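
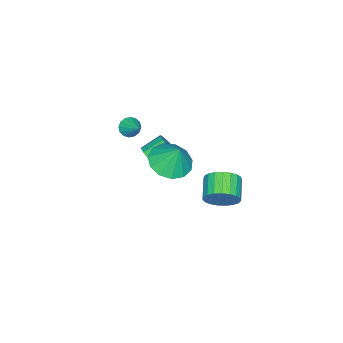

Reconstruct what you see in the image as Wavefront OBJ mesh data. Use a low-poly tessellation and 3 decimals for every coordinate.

v 0.267 2.687 3.371
v 1.014 3.201 3.028
v 0.413 3.233 4.509
v 0.566 3.503 2.941
v 0.024 3.545 2.99
v -0.442 3.315 3.161
v -0.682 2.885 3.398
v -0.622 2.393 3.627
v -0.279 1.994 3.775
v 0.237 1.814 3.794
v 0.763 1.912 3.68
v 1.13 2.256 3.467
v 1.224 2.737 3.224
v -0.824 1.257 1.726
v -0.167 1.588 2.295
v -0.879 2.094 2.822
v -1.536 1.763 2.254
v -0.179 1.859 2.019
v -0.89 2.365 2.547
v -0.302 2.026 1.693
v -1.014 2.532 2.22
v -0.516 2.06 1.372
v -1.227 2.566 1.899
v -0.782 1.955 1.113
v -1.494 2.461 1.64
v -1.057 1.729 0.96
v -1.768 2.235 1.487
v -1.291 1.422 0.939
v -2.002 1.928 1.466
v -1.444 1.086 1.054
v -2.155 1.592 1.581
v -1.49 0.78 1.286
v -2.202 1.286 1.813
v -1.421 0.556 1.594
v -2.133 1.062 2.121
v -1.249 0.454 1.925
v -1.96 0.96 2.452
v -1.003 0.49 2.221
v -1.715 0.996 2.748
v -0.727 0.659 2.432
v -1.438 1.165 2.959
v -0.467 0.931 2.521
v -1.179 1.438 3.048
v -0.269 1.26 2.473
v -0.981 1.766 3
v -0.982 -0.051 3.368
v -0.529 -0.271 3.29
v -0.498 0.731 3.972
v -0.557 -0.1 3.091
v -0.698 0.084 2.966
v -0.916 0.232 2.949
v -1.152 0.304 3.044
v -1.342 0.282 3.226
v -1.435 0.17 3.446
v -1.407 -0.001 3.645
v -1.266 -0.186 3.77
v -1.048 -0.334 3.787
v -0.812 -0.406 3.692
v -0.622 -0.383 3.51
v -3.19 3.195 -1.852
v -2.757 3.048 -1.147
v -3.718 2.539 -0.663
v -4.15 2.685 -1.368
v -2.893 3.364 -1.085
v -3.854 2.855 -0.601
v -3.08 3.65 -1.155
v -4.041 3.141 -0.671
v -3.286 3.858 -1.346
v -4.247 3.349 -0.862
v -3.476 3.951 -1.624
v -4.436 3.442 -1.14
v -3.616 3.913 -1.942
v -4.576 3.404 -1.458
v -3.682 3.751 -2.244
v -4.643 3.242 -1.76
v -3.663 3.493 -2.478
v -4.624 2.983 -1.995
v -3.563 3.183 -2.605
v -4.523 2.674 -2.121
v -3.397 2.875 -2.6
v -4.358 2.366 -2.117
v -3.196 2.623 -2.467
v -4.157 2.113 -1.983
v -2.994 2.469 -2.227
v -3.955 1.96 -1.743
v -2.826 2.441 -1.922
v -3.786 1.932 -1.439
v -2.72 2.543 -1.605
v -3.681 2.034 -1.122
v -2.696 2.758 -1.331
v -3.657 2.249 -0.847
f 2 1 4
f 2 4 3
f 4 1 5
f 4 5 3
f 5 1 6
f 5 6 3
f 6 1 7
f 6 7 3
f 7 1 8
f 7 8 3
f 8 1 9
f 8 9 3
f 9 1 10
f 9 10 3
f 10 1 11
f 10 11 3
f 11 1 12
f 11 12 3
f 12 1 13
f 12 13 3
f 13 1 2
f 13 2 3
f 15 14 18
f 15 18 16
f 16 18 19
f 16 19 17
f 18 14 20
f 18 20 19
f 19 20 21
f 19 21 17
f 20 14 22
f 20 22 21
f 21 22 23
f 21 23 17
f 22 14 24
f 22 24 23
f 23 24 25
f 23 25 17
f 24 14 26
f 24 26 25
f 25 26 27
f 25 27 17
f 26 14 28
f 26 28 27
f 27 28 29
f 27 29 17
f 28 14 30
f 28 30 29
f 29 30 31
f 29 31 17
f 30 14 32
f 30 32 31
f 31 32 33
f 31 33 17
f 32 14 34
f 32 34 33
f 33 34 35
f 33 35 17
f 34 14 36
f 34 36 35
f 35 36 37
f 35 37 17
f 36 14 38
f 36 38 37
f 37 38 39
f 37 39 17
f 38 14 40
f 38 40 39
f 39 40 41
f 39 41 17
f 40 14 42
f 40 42 41
f 41 42 43
f 41 43 17
f 42 14 44
f 42 44 43
f 43 44 45
f 43 45 17
f 44 14 15
f 44 15 45
f 45 15 16
f 45 16 17
f 47 46 49
f 47 49 48
f 49 46 50
f 49 50 48
f 50 46 51
f 50 51 48
f 51 46 52
f 51 52 48
f 52 46 53
f 52 53 48
f 53 46 54
f 53 54 48
f 54 46 55
f 54 55 48
f 55 46 56
f 55 56 48
f 56 46 57
f 56 57 48
f 57 46 58
f 57 58 48
f 58 46 59
f 58 59 48
f 59 46 47
f 59 47 48
f 61 60 64
f 61 64 62
f 62 64 65
f 62 65 63
f 64 60 66
f 64 66 65
f 65 66 67
f 65 67 63
f 66 60 68
f 66 68 67
f 67 68 69
f 67 69 63
f 68 60 70
f 68 70 69
f 69 70 71
f 69 71 63
f 70 60 72
f 70 72 71
f 71 72 73
f 71 73 63
f 72 60 74
f 72 74 73
f 73 74 75
f 73 75 63
f 74 60 76
f 74 76 75
f 75 76 77
f 75 77 63
f 76 60 78
f 76 78 77
f 77 78 79
f 77 79 63
f 78 60 80
f 78 80 79
f 79 80 81
f 79 81 63
f 80 60 82
f 80 82 81
f 81 82 83
f 81 83 63
f 82 60 84
f 82 84 83
f 83 84 85
f 83 85 63
f 84 60 86
f 84 86 85
f 85 86 87
f 85 87 63
f 86 60 88
f 86 88 87
f 87 88 89
f 87 89 63
f 88 60 90
f 88 90 89
f 89 90 91
f 89 91 63
f 90 60 61
f 90 61 91
f 91 61 62
f 91 62 63



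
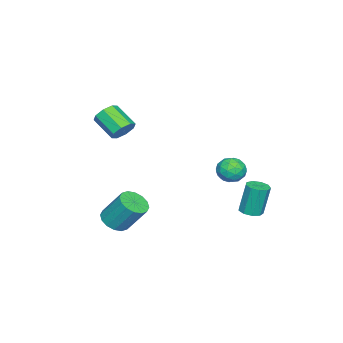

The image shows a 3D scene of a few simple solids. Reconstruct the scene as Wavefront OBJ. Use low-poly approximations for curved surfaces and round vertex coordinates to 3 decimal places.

v 1.605 -2.338 3.297
v 2.194 -2.204 3.837
v 1.663 -3.529 4.743
v 1.075 -3.662 4.203
v 1.672 -1.9 3.976
v 1.141 -3.225 4.881
v 1.111 -1.853 3.716
v 0.58 -3.177 4.622
v 0.839 -2.089 3.212
v 0.308 -3.413 4.117
v 1.017 -2.471 2.757
v 0.486 -3.796 3.663
v 1.539 -2.775 2.619
v 1.008 -4.1 3.524
v 2.1 -2.823 2.878
v 1.569 -4.147 3.784
v 2.372 -2.587 3.383
v 1.841 -3.911 4.288
v -2.669 3.224 -0.806
v -2.022 2.781 -0.295
v -3.118 1.899 -1.385
v -2.471 1.456 -0.874
v -3.207 1.853 -0.454
v -2.929 2.672 -0.096
v -2.211 2.008 -1.584
v -1.933 2.827 -1.226
v -1.738 2.03 -0.776
v -2.354 1.934 -0.078
v -2.786 2.746 -1.602
v -3.402 2.65 -0.904
v -2.306 3.119 -0.5
v -2.834 1.561 -1.18
v -3.267 1.794 -0.934
v -2.886 1.534 -0.634
v -2.839 3.054 -0.383
v -2.459 2.794 -0.083
v -3.156 2.249 -0.176
v -2.681 1.886 -1.597
v -2.301 1.626 -1.297
v -2.254 3.146 -1.046
v -1.873 2.886 -0.746
v -1.984 2.431 -1.504
v -1.759 2.417 -0.482
v -2.023 1.638 -0.823
v -1.87 1.963 -1.239
v -1.707 2.444 -1.029
v -2.121 2.36 -0.072
v -2.385 1.582 -0.412
v -2.818 1.815 -0.166
v -2.655 2.296 0.045
v -1.954 1.919 -0.354
v -2.755 3.098 -1.268
v -3.019 2.32 -1.608
v -2.485 2.384 -1.725
v -2.322 2.865 -1.514
v -3.117 3.042 -0.857
v -3.381 2.263 -1.198
v -3.433 2.236 -0.651
v -3.27 2.717 -0.441
v -3.186 2.761 -1.326
v 3.298 -2.147 -2.779
v 4.128 -1.81 -3.031
v 4.151 -0.616 -1.353
v 3.322 -0.953 -1.101
v 3.806 -1.516 -3.236
v 3.83 -0.322 -1.557
v 3.349 -1.391 -3.318
v 3.372 -0.197 -1.64
v 2.878 -1.469 -3.256
v 2.901 -0.274 -1.578
v 2.519 -1.728 -3.066
v 2.543 -0.534 -1.388
v 2.37 -2.1 -2.8
v 2.393 -0.905 -1.122
v 2.469 -2.484 -2.527
v 2.492 -1.29 -0.849
v 2.79 -2.778 -2.323
v 2.814 -1.584 -0.644
v 3.248 -2.903 -2.24
v 3.271 -1.709 -0.562
v 3.719 -2.826 -2.302
v 3.742 -1.631 -0.624
v 4.077 -2.566 -2.492
v 4.101 -1.372 -0.814
v 4.227 -2.195 -2.758
v 4.25 -1 -1.08
v -3.045 3.37 -4.208
v -2.343 3.207 -4.087
v -2.614 3.527 -2.09
v -3.315 3.69 -2.212
v -2.392 3.696 -4.172
v -2.663 4.016 -2.176
v -2.747 4.033 -4.274
v -3.017 4.353 -2.278
v -3.24 4.06 -4.345
v -3.511 4.38 -2.349
v -3.642 3.764 -4.352
v -3.913 4.084 -2.356
v -3.765 3.283 -4.292
v -4.035 3.603 -2.296
v -3.55 2.844 -4.192
v -3.821 3.164 -2.196
v -3.099 2.65 -4.1
v -3.37 2.97 -2.104
v -2.623 2.793 -4.058
v -2.893 3.114 -2.062
f 2 1 5
f 2 5 3
f 3 5 6
f 3 6 4
f 5 1 7
f 5 7 6
f 6 7 8
f 6 8 4
f 7 1 9
f 7 9 8
f 8 9 10
f 8 10 4
f 9 1 11
f 9 11 10
f 10 11 12
f 10 12 4
f 11 1 13
f 11 13 12
f 12 13 14
f 12 14 4
f 13 1 15
f 13 15 14
f 14 15 16
f 14 16 4
f 15 1 17
f 15 17 16
f 16 17 18
f 16 18 4
f 17 1 2
f 17 2 18
f 18 2 3
f 18 3 4
f 19 56 35
f 56 30 59
f 35 59 24
f 56 59 35
f 19 35 31
f 35 24 36
f 31 36 20
f 35 36 31
f 19 31 40
f 31 20 41
f 40 41 26
f 31 41 40
f 19 40 52
f 40 26 55
f 52 55 29
f 40 55 52
f 19 52 56
f 52 29 60
f 56 60 30
f 52 60 56
f 20 36 47
f 36 24 50
f 47 50 28
f 36 50 47
f 24 59 37
f 59 30 58
f 37 58 23
f 59 58 37
f 30 60 57
f 60 29 53
f 57 53 21
f 60 53 57
f 29 55 54
f 55 26 42
f 54 42 25
f 55 42 54
f 26 41 46
f 41 20 43
f 46 43 27
f 41 43 46
f 22 48 34
f 48 28 49
f 34 49 23
f 48 49 34
f 22 34 32
f 34 23 33
f 32 33 21
f 34 33 32
f 22 32 39
f 32 21 38
f 39 38 25
f 32 38 39
f 22 39 44
f 39 25 45
f 44 45 27
f 39 45 44
f 22 44 48
f 44 27 51
f 48 51 28
f 44 51 48
f 23 49 37
f 49 28 50
f 37 50 24
f 49 50 37
f 21 33 57
f 33 23 58
f 57 58 30
f 33 58 57
f 25 38 54
f 38 21 53
f 54 53 29
f 38 53 54
f 27 45 46
f 45 25 42
f 46 42 26
f 45 42 46
f 28 51 47
f 51 27 43
f 47 43 20
f 51 43 47
f 62 61 65
f 62 65 63
f 63 65 66
f 63 66 64
f 65 61 67
f 65 67 66
f 66 67 68
f 66 68 64
f 67 61 69
f 67 69 68
f 68 69 70
f 68 70 64
f 69 61 71
f 69 71 70
f 70 71 72
f 70 72 64
f 71 61 73
f 71 73 72
f 72 73 74
f 72 74 64
f 73 61 75
f 73 75 74
f 74 75 76
f 74 76 64
f 75 61 77
f 75 77 76
f 76 77 78
f 76 78 64
f 77 61 79
f 77 79 78
f 78 79 80
f 78 80 64
f 79 61 81
f 79 81 80
f 80 81 82
f 80 82 64
f 81 61 83
f 81 83 82
f 82 83 84
f 82 84 64
f 83 61 85
f 83 85 84
f 84 85 86
f 84 86 64
f 85 61 62
f 85 62 86
f 86 62 63
f 86 63 64
f 88 87 91
f 88 91 89
f 89 91 92
f 89 92 90
f 91 87 93
f 91 93 92
f 92 93 94
f 92 94 90
f 93 87 95
f 93 95 94
f 94 95 96
f 94 96 90
f 95 87 97
f 95 97 96
f 96 97 98
f 96 98 90
f 97 87 99
f 97 99 98
f 98 99 100
f 98 100 90
f 99 87 101
f 99 101 100
f 100 101 102
f 100 102 90
f 101 87 103
f 101 103 102
f 102 103 104
f 102 104 90
f 103 87 105
f 103 105 104
f 104 105 106
f 104 106 90
f 105 87 88
f 105 88 106
f 106 88 89
f 106 89 90



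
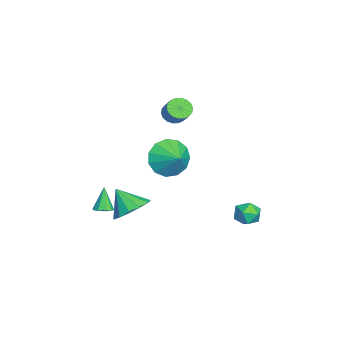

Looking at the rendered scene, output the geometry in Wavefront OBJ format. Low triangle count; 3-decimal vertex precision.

v 0.32 0.058 2.056
v 1.023 -0.581 1.501
v 1.18 0.582 2.544
v 0.922 -0.083 1.146
v 0.63 0.459 1.079
v 0.239 0.874 1.323
v -0.126 1.03 1.799
v -0.35 0.877 2.356
v -0.361 0.464 2.818
v -0.156 -0.078 3.038
v 0.2 -0.577 2.946
v 0.594 -0.874 2.571
v 0.901 -0.876 2.033
v 1.119 -2.996 -1.028
v 1.539 -3.203 -0.827
v 0.561 -2.964 0.168
v 1.565 -2.855 -0.824
v 1.381 -2.573 -0.917
v 1.075 -2.489 -1.062
v 0.79 -2.642 -1.191
v 0.658 -2.961 -1.244
v 0.742 -3.296 -1.196
v 1.002 -3.491 -1.069
v 1.317 -3.454 -0.923
v 2.294 3.877 -0.476
v 2.951 4.185 -0.481
v 2.649 3.135 0.361
v 3.306 3.443 0.356
v 2.734 3.811 0.61
v 2.515 4.27 0.093
v 3.085 3.05 -0.213
v 2.866 3.509 -0.73
v 3.44 3.675 -0.318
v 3.223 4.144 0.19
v 2.377 3.176 -0.31
v 2.16 3.645 0.198
v 3.486 -1.552 0.611
v 4.142 -1.137 1.241
v 2.954 -2.288 1.649
v 3.688 -0.804 1.243
v 3.169 -0.709 1.045
v 2.751 -0.881 0.709
v 2.566 -1.267 0.341
v 2.674 -1.742 0.059
v 3.039 -2.158 -0.048
v 3.547 -2.381 0.054
v 4.035 -2.341 0.333
v 4.349 -2.05 0.7
v 4.389 -1.601 1.038
v -2.679 0.235 3.291
v -2.324 -0.282 3.162
v -1.626 0.008 3.92
v -1.981 0.525 4.049
v -2.215 -0.085 2.987
v -1.518 0.205 3.745
v -2.198 0.175 2.872
v -1.501 0.465 3.63
v -2.277 0.447 2.84
v -1.579 0.737 3.598
v -2.435 0.677 2.898
v -1.737 0.967 3.656
v -2.641 0.82 3.033
v -1.944 1.109 3.791
v -2.855 0.846 3.219
v -2.157 1.136 3.978
v -3.034 0.752 3.42
v -2.336 1.042 4.178
v -3.142 0.555 3.595
v -2.445 0.845 4.353
v -3.159 0.295 3.71
v -2.462 0.585 4.468
v -3.081 0.023 3.742
v -2.383 0.313 4.5
v -2.923 -0.207 3.684
v -2.225 0.083 4.442
v -2.716 -0.349 3.549
v -2.019 -0.06 4.307
v -2.503 -0.376 3.362
v -1.805 -0.086 4.121
f 2 1 4
f 2 4 3
f 4 1 5
f 4 5 3
f 5 1 6
f 5 6 3
f 6 1 7
f 6 7 3
f 7 1 8
f 7 8 3
f 8 1 9
f 8 9 3
f 9 1 10
f 9 10 3
f 10 1 11
f 10 11 3
f 11 1 12
f 11 12 3
f 12 1 13
f 12 13 3
f 13 1 2
f 13 2 3
f 15 14 17
f 15 17 16
f 17 14 18
f 17 18 16
f 18 14 19
f 18 19 16
f 19 14 20
f 19 20 16
f 20 14 21
f 20 21 16
f 21 14 22
f 21 22 16
f 22 14 23
f 22 23 16
f 23 14 24
f 23 24 16
f 24 14 15
f 24 15 16
f 25 36 30
f 25 30 26
f 25 26 32
f 25 32 35
f 25 35 36
f 26 30 34
f 30 36 29
f 36 35 27
f 35 32 31
f 32 26 33
f 28 34 29
f 28 29 27
f 28 27 31
f 28 31 33
f 28 33 34
f 29 34 30
f 27 29 36
f 31 27 35
f 33 31 32
f 34 33 26
f 38 37 40
f 38 40 39
f 40 37 41
f 40 41 39
f 41 37 42
f 41 42 39
f 42 37 43
f 42 43 39
f 43 37 44
f 43 44 39
f 44 37 45
f 44 45 39
f 45 37 46
f 45 46 39
f 46 37 47
f 46 47 39
f 47 37 48
f 47 48 39
f 48 37 49
f 48 49 39
f 49 37 38
f 49 38 39
f 51 50 54
f 51 54 52
f 52 54 55
f 52 55 53
f 54 50 56
f 54 56 55
f 55 56 57
f 55 57 53
f 56 50 58
f 56 58 57
f 57 58 59
f 57 59 53
f 58 50 60
f 58 60 59
f 59 60 61
f 59 61 53
f 60 50 62
f 60 62 61
f 61 62 63
f 61 63 53
f 62 50 64
f 62 64 63
f 63 64 65
f 63 65 53
f 64 50 66
f 64 66 65
f 65 66 67
f 65 67 53
f 66 50 68
f 66 68 67
f 67 68 69
f 67 69 53
f 68 50 70
f 68 70 69
f 69 70 71
f 69 71 53
f 70 50 72
f 70 72 71
f 71 72 73
f 71 73 53
f 72 50 74
f 72 74 73
f 73 74 75
f 73 75 53
f 74 50 76
f 74 76 75
f 75 76 77
f 75 77 53
f 76 50 78
f 76 78 77
f 77 78 79
f 77 79 53
f 78 50 51
f 78 51 79
f 79 51 52
f 79 52 53



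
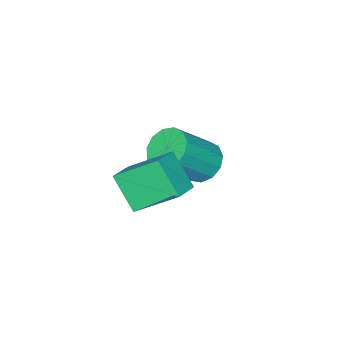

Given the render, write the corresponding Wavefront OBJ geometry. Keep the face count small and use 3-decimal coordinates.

v 1.171 -1.456 -1.398
v 1.042 -2.421 -0.351
v 0.477 -0.241 -0.365
v 0.347 -1.205 0.683
v 2.093 -1.215 -1.063
v 1.963 -2.179 -0.015
v 1.398 0.001 -0.029
v 1.269 -0.964 1.018
v -2.509 -2.496 -2.603
v -2.07 -2.923 -3.149
v -0.792 -3.33 -1.802
v -1.231 -2.904 -1.257
v -1.913 -2.489 -3.166
v -0.635 -2.896 -1.82
v -1.945 -2.057 -3.005
v -0.668 -2.464 -1.659
v -2.156 -1.765 -2.716
v -0.879 -2.172 -1.37
v -2.479 -1.705 -2.391
v -1.202 -2.112 -1.045
v -2.812 -1.896 -2.134
v -1.535 -2.304 -0.788
v -3.048 -2.278 -2.025
v -1.771 -2.685 -0.679
v -3.113 -2.729 -2.1
v -1.836 -3.137 -0.754
v -2.986 -3.106 -2.335
v -1.709 -3.514 -0.989
v -2.708 -3.29 -2.655
v -1.43 -3.698 -1.308
v -2.366 -3.222 -2.958
v -1.089 -3.629 -1.612
f 2 4 1
f 5 2 1
f 1 4 3
f 3 5 1
f 2 8 4
f 6 2 5
f 6 8 2
f 4 8 3
f 7 5 3
f 3 8 7
f 7 6 5
f 8 6 7
f 10 9 13
f 10 13 11
f 11 13 14
f 11 14 12
f 13 9 15
f 13 15 14
f 14 15 16
f 14 16 12
f 15 9 17
f 15 17 16
f 16 17 18
f 16 18 12
f 17 9 19
f 17 19 18
f 18 19 20
f 18 20 12
f 19 9 21
f 19 21 20
f 20 21 22
f 20 22 12
f 21 9 23
f 21 23 22
f 22 23 24
f 22 24 12
f 23 9 25
f 23 25 24
f 24 25 26
f 24 26 12
f 25 9 27
f 25 27 26
f 26 27 28
f 26 28 12
f 27 9 29
f 27 29 28
f 28 29 30
f 28 30 12
f 29 9 31
f 29 31 30
f 30 31 32
f 30 32 12
f 31 9 10
f 31 10 32
f 32 10 11
f 32 11 12



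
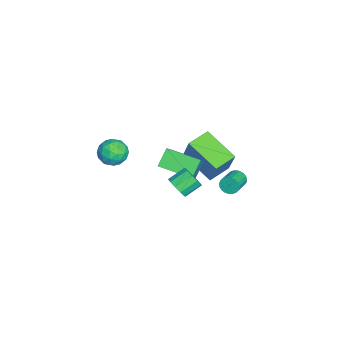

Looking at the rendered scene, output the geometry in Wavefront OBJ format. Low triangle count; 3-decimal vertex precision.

v -1.806 -0.91 -2.153
v -2.563 -0.569 -1.342
v -1.424 0.878 -2.547
v -2.181 1.218 -1.737
v -0.559 -0.918 -0.983
v -1.316 -0.578 -0.173
v -0.177 0.869 -1.378
v -0.934 1.21 -0.567
v 0.98 3.243 -0.077
v 1.181 3.451 -0.509
v 2.22 3.185 -0.155
v 2.02 2.977 0.277
v 1.178 3.621 -0.375
v 2.218 3.354 -0.02
v 1.142 3.725 -0.189
v 2.181 3.458 0.165
v 1.077 3.745 0.017
v 2.117 3.479 0.371
v 0.996 3.679 0.206
v 2.035 3.413 0.56
v 0.912 3.538 0.346
v 1.951 3.271 0.7
v 0.839 3.345 0.413
v 1.879 3.079 0.767
v 0.792 3.135 0.395
v 1.831 2.869 0.75
v 0.776 2.944 0.296
v 1.816 2.677 0.65
v 0.796 2.804 0.132
v 1.836 2.538 0.486
v 0.848 2.74 -0.068
v 1.888 2.474 0.286
v 0.923 2.764 -0.27
v 1.962 2.497 0.085
v 1.007 2.87 -0.438
v 2.047 2.603 -0.084
v 1.087 3.04 -0.544
v 2.127 2.774 -0.19
v 1.149 3.246 -0.569
v 2.188 2.98 -0.215
v -0.629 -2.742 0.57
v 0.077 -2.267 0.542
v 0.123 -3.873 0.338
v 0.829 -3.398 0.31
v 0.416 -3.503 1.047
v -0.049 -2.804 1.19
v 0.249 -3.336 -0.31
v -0.216 -2.637 -0.167
v 0.62 -2.633 -0.002
v 0.723 -2.737 0.837
v -0.523 -3.403 0.043
v -0.42 -3.507 0.882
v -0.342 -2.405 0.576
v 0.542 -3.735 0.304
v 0.3 -3.797 0.737
v 0.714 -3.517 0.721
v -0.416 -2.721 0.957
v -0.002 -2.442 0.941
v 0.198 -3.168 1.238
v 0.202 -3.698 -0.061
v 0.616 -3.419 -0.077
v -0.514 -2.623 0.159
v -0.1 -2.343 0.143
v 0.002 -2.972 -0.358
v 0.392 -2.341 0.24
v 0.834 -3.006 0.104
v 0.493 -2.97 -0.261
v 0.22 -2.559 -0.177
v 0.452 -2.402 0.733
v 0.895 -3.067 0.597
v 0.652 -3.129 1.03
v 0.378 -2.718 1.114
v 0.771 -2.618 0.413
v -0.695 -3.073 0.283
v -0.252 -3.738 0.147
v -0.178 -3.422 -0.234
v -0.452 -3.011 -0.15
v -0.634 -3.134 0.776
v -0.192 -3.799 0.64
v -0.02 -3.581 1.057
v -0.293 -3.17 1.141
v -0.571 -3.522 0.467
v 2.561 0.481 0.273
v 3.132 0.744 0.474
v 2.61 1.482 0.988
v 2.039 1.219 0.787
v 3.03 0.919 0.119
v 2.509 1.657 0.634
v 2.749 0.926 -0.176
v 2.228 1.665 0.338
v 2.396 0.764 -0.3
v 1.875 1.502 0.214
v 2.106 0.493 -0.205
v 1.585 1.231 0.309
v 1.99 0.218 0.072
v 1.468 0.956 0.586
v 2.091 0.043 0.426
v 1.57 0.781 0.941
v 2.372 0.035 0.722
v 1.851 0.774 1.236
v 2.725 0.198 0.846
v 2.204 0.936 1.36
v 3.015 0.469 0.751
v 2.494 1.207 1.265
v -4.353 -0.151 -3.334
v -3.608 0.248 -1.654
v -5.349 0.713 -3.097
v -4.605 1.112 -1.418
v -3.195 1.428 -4.222
v -2.451 1.827 -2.543
v -4.192 2.292 -3.986
v -3.447 2.691 -2.306
f 2 4 1
f 5 2 1
f 1 4 3
f 3 5 1
f 2 8 4
f 6 2 5
f 6 8 2
f 4 8 3
f 7 5 3
f 3 8 7
f 7 6 5
f 8 6 7
f 10 9 13
f 10 13 11
f 11 13 14
f 11 14 12
f 13 9 15
f 13 15 14
f 14 15 16
f 14 16 12
f 15 9 17
f 15 17 16
f 16 17 18
f 16 18 12
f 17 9 19
f 17 19 18
f 18 19 20
f 18 20 12
f 19 9 21
f 19 21 20
f 20 21 22
f 20 22 12
f 21 9 23
f 21 23 22
f 22 23 24
f 22 24 12
f 23 9 25
f 23 25 24
f 24 25 26
f 24 26 12
f 25 9 27
f 25 27 26
f 26 27 28
f 26 28 12
f 27 9 29
f 27 29 28
f 28 29 30
f 28 30 12
f 29 9 31
f 29 31 30
f 30 31 32
f 30 32 12
f 31 9 33
f 31 33 32
f 32 33 34
f 32 34 12
f 33 9 35
f 33 35 34
f 34 35 36
f 34 36 12
f 35 9 37
f 35 37 36
f 36 37 38
f 36 38 12
f 37 9 39
f 37 39 38
f 38 39 40
f 38 40 12
f 39 9 10
f 39 10 40
f 40 10 11
f 40 11 12
f 41 78 57
f 78 52 81
f 57 81 46
f 78 81 57
f 41 57 53
f 57 46 58
f 53 58 42
f 57 58 53
f 41 53 62
f 53 42 63
f 62 63 48
f 53 63 62
f 41 62 74
f 62 48 77
f 74 77 51
f 62 77 74
f 41 74 78
f 74 51 82
f 78 82 52
f 74 82 78
f 42 58 69
f 58 46 72
f 69 72 50
f 58 72 69
f 46 81 59
f 81 52 80
f 59 80 45
f 81 80 59
f 52 82 79
f 82 51 75
f 79 75 43
f 82 75 79
f 51 77 76
f 77 48 64
f 76 64 47
f 77 64 76
f 48 63 68
f 63 42 65
f 68 65 49
f 63 65 68
f 44 70 56
f 70 50 71
f 56 71 45
f 70 71 56
f 44 56 54
f 56 45 55
f 54 55 43
f 56 55 54
f 44 54 61
f 54 43 60
f 61 60 47
f 54 60 61
f 44 61 66
f 61 47 67
f 66 67 49
f 61 67 66
f 44 66 70
f 66 49 73
f 70 73 50
f 66 73 70
f 45 71 59
f 71 50 72
f 59 72 46
f 71 72 59
f 43 55 79
f 55 45 80
f 79 80 52
f 55 80 79
f 47 60 76
f 60 43 75
f 76 75 51
f 60 75 76
f 49 67 68
f 67 47 64
f 68 64 48
f 67 64 68
f 50 73 69
f 73 49 65
f 69 65 42
f 73 65 69
f 84 83 87
f 84 87 85
f 85 87 88
f 85 88 86
f 87 83 89
f 87 89 88
f 88 89 90
f 88 90 86
f 89 83 91
f 89 91 90
f 90 91 92
f 90 92 86
f 91 83 93
f 91 93 92
f 92 93 94
f 92 94 86
f 93 83 95
f 93 95 94
f 94 95 96
f 94 96 86
f 95 83 97
f 95 97 96
f 96 97 98
f 96 98 86
f 97 83 99
f 97 99 98
f 98 99 100
f 98 100 86
f 99 83 101
f 99 101 100
f 100 101 102
f 100 102 86
f 101 83 103
f 101 103 102
f 102 103 104
f 102 104 86
f 103 83 84
f 103 84 104
f 104 84 85
f 104 85 86
f 106 108 105
f 109 106 105
f 105 108 107
f 107 109 105
f 106 112 108
f 110 106 109
f 110 112 106
f 108 112 107
f 111 109 107
f 107 112 111
f 111 110 109
f 112 110 111



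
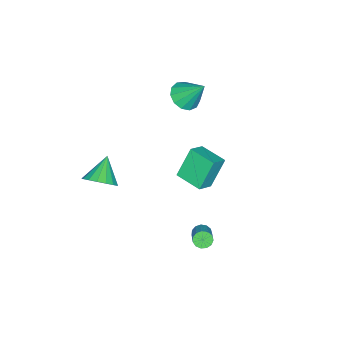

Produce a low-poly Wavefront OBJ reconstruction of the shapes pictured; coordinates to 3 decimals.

v -2.557 -0.869 2.631
v -1.895 -1.382 3.035
v -2.523 0.289 4.049
v -1.647 -1.027 2.74
v -1.688 -0.622 2.41
v -2.004 -0.295 2.15
v -2.497 -0.15 2.044
v -3.008 -0.233 2.123
v -3.376 -0.518 2.365
v -3.484 -0.914 2.69
v -3.297 -1.296 2.997
v -2.876 -1.542 3.188
v -2.353 -1.574 3.202
v -2.989 -0.058 -1.821
v -2.015 -0.225 -1.253
v -2.643 1.509 -1.953
v -1.669 1.342 -1.385
v -2.071 -0.402 -3.495
v -1.097 -0.569 -2.927
v -1.725 1.165 -3.627
v -0.751 0.998 -3.059
v 4.49 -1.866 1.09
v 4.895 -1.265 1.705
v 3.31 -2.114 2.11
v 4.624 -0.999 1.456
v 4.322 -0.931 1.122
v 4.058 -1.078 0.782
v 3.894 -1.405 0.512
v 3.866 -1.837 0.374
v 3.982 -2.276 0.401
v 4.214 -2.621 0.585
v 4.509 -2.793 0.885
v 4.8 -2.753 1.232
v 5.02 -2.509 1.547
v 5.119 -2.118 1.756
v 5.074 -1.669 1.814
v 2.095 2.671 -3.297
v 2.391 2.712 -3.735
v 3.34 3.289 -3.041
v 3.045 3.249 -2.603
v 2.228 2.962 -3.72
v 3.177 3.539 -3.026
v 2.023 3.119 -3.571
v 2.973 3.697 -2.877
v 1.841 3.135 -3.334
v 2.79 3.712 -2.641
v 1.74 3.003 -3.086
v 2.689 3.58 -2.392
v 1.751 2.766 -2.905
v 2.701 3.343 -2.211
v 1.872 2.499 -2.848
v 2.822 3.076 -2.154
v 2.064 2.287 -2.934
v 3.013 2.864 -2.24
v 2.265 2.196 -3.135
v 3.215 2.774 -2.441
v 2.413 2.257 -3.387
v 3.363 2.834 -2.693
v 2.46 2.449 -3.611
v 3.409 3.026 -2.917
f 2 1 4
f 2 4 3
f 4 1 5
f 4 5 3
f 5 1 6
f 5 6 3
f 6 1 7
f 6 7 3
f 7 1 8
f 7 8 3
f 8 1 9
f 8 9 3
f 9 1 10
f 9 10 3
f 10 1 11
f 10 11 3
f 11 1 12
f 11 12 3
f 12 1 13
f 12 13 3
f 13 1 2
f 13 2 3
f 15 17 14
f 18 15 14
f 14 17 16
f 16 18 14
f 15 21 17
f 19 15 18
f 19 21 15
f 17 21 16
f 20 18 16
f 16 21 20
f 20 19 18
f 21 19 20
f 23 22 25
f 23 25 24
f 25 22 26
f 25 26 24
f 26 22 27
f 26 27 24
f 27 22 28
f 27 28 24
f 28 22 29
f 28 29 24
f 29 22 30
f 29 30 24
f 30 22 31
f 30 31 24
f 31 22 32
f 31 32 24
f 32 22 33
f 32 33 24
f 33 22 34
f 33 34 24
f 34 22 35
f 34 35 24
f 35 22 36
f 35 36 24
f 36 22 23
f 36 23 24
f 38 37 41
f 38 41 39
f 39 41 42
f 39 42 40
f 41 37 43
f 41 43 42
f 42 43 44
f 42 44 40
f 43 37 45
f 43 45 44
f 44 45 46
f 44 46 40
f 45 37 47
f 45 47 46
f 46 47 48
f 46 48 40
f 47 37 49
f 47 49 48
f 48 49 50
f 48 50 40
f 49 37 51
f 49 51 50
f 50 51 52
f 50 52 40
f 51 37 53
f 51 53 52
f 52 53 54
f 52 54 40
f 53 37 55
f 53 55 54
f 54 55 56
f 54 56 40
f 55 37 57
f 55 57 56
f 56 57 58
f 56 58 40
f 57 37 59
f 57 59 58
f 58 59 60
f 58 60 40
f 59 37 38
f 59 38 60
f 60 38 39
f 60 39 40



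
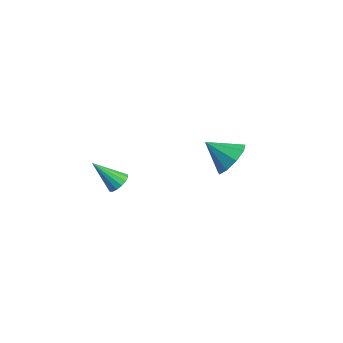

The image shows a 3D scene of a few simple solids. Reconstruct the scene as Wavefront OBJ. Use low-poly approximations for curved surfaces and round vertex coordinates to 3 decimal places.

v -0.097 3.872 0.436
v 0.39 4.207 1.292
v -1.183 3.128 1.344
v -0.102 4.68 1.091
v -0.592 4.775 0.583
v -0.849 4.447 0.007
v -0.755 3.851 -0.369
v -0.352 3.264 -0.368
v 0.17 2.962 0.009
v 0.567 3.086 0.586
v 0.654 3.577 1.092
v -0.588 -2.189 1.809
v -0.148 -2.582 1.918
v -1.552 -2.951 2.971
v -0.096 -2.347 2.114
v -0.177 -2.07 2.229
v -0.368 -1.825 2.231
v -0.618 -1.677 2.12
v -0.86 -1.667 1.926
v -1.029 -1.797 1.701
v -1.081 -2.032 1.504
v -1 -2.309 1.389
v -0.809 -2.554 1.387
v -0.559 -2.702 1.498
v -0.317 -2.712 1.692
f 2 1 4
f 2 4 3
f 4 1 5
f 4 5 3
f 5 1 6
f 5 6 3
f 6 1 7
f 6 7 3
f 7 1 8
f 7 8 3
f 8 1 9
f 8 9 3
f 9 1 10
f 9 10 3
f 10 1 11
f 10 11 3
f 11 1 2
f 11 2 3
f 13 12 15
f 13 15 14
f 15 12 16
f 15 16 14
f 16 12 17
f 16 17 14
f 17 12 18
f 17 18 14
f 18 12 19
f 18 19 14
f 19 12 20
f 19 20 14
f 20 12 21
f 20 21 14
f 21 12 22
f 21 22 14
f 22 12 23
f 22 23 14
f 23 12 24
f 23 24 14
f 24 12 25
f 24 25 14
f 25 12 13
f 25 13 14



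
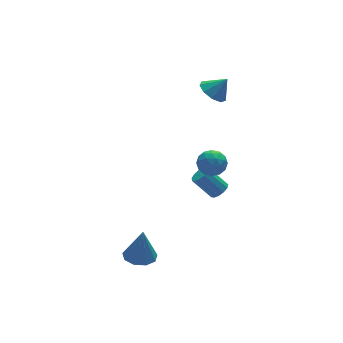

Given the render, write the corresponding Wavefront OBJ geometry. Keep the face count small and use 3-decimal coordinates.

v -3.599 -2.955 -3.228
v -3.094 -3.651 -3.262
v -3.381 -2.885 -1.472
v -2.769 -3.164 -3.322
v -2.833 -2.579 -3.337
v -3.255 -2.171 -3.302
v -3.837 -2.129 -3.231
v -4.308 -2.474 -3.159
v -4.447 -3.045 -3.119
v -4.189 -3.573 -3.13
v -3.654 -3.813 -3.186
v 3.169 2.98 2.442
v 3.643 2.447 1.962
v 3.871 2.76 3.378
v 3.858 2.993 1.928
v 3.751 3.533 2.135
v 3.372 3.814 2.486
v 2.897 3.705 2.816
v 2.55 3.256 2.972
v 2.492 2.678 2.879
v 2.751 2.241 2.582
v 3.206 2.15 2.22
v -0.446 -2.895 2.226
v 0.117 -2.343 2.258
v 0.283 -3.677 2.922
v 0.846 -3.125 2.954
v 0.166 -3.018 3.339
v -0.284 -2.535 2.909
v 0.684 -3.485 2.271
v 0.234 -3.002 1.841
v 0.815 -2.708 2.285
v 0.495 -2.419 2.946
v -0.095 -3.601 2.234
v -0.415 -3.312 2.895
v -0.229 -2.55 2.181
v 0.629 -3.47 2.999
v 0.229 -3.407 3.226
v 0.56 -3.083 3.244
v -0.464 -2.663 2.564
v -0.134 -2.338 2.583
v -0.105 -2.736 3.218
v 0.534 -3.682 2.597
v 0.864 -3.357 2.616
v -0.16 -2.937 1.936
v 0.171 -2.613 1.954
v 0.505 -3.284 1.962
v 0.513 -2.44 2.216
v 0.941 -2.9 2.625
v 0.846 -3.112 2.223
v 0.581 -2.827 1.971
v 0.324 -2.271 2.604
v 0.753 -2.731 3.013
v 0.354 -2.668 3.239
v 0.089 -2.383 2.987
v 0.735 -2.485 2.62
v -0.353 -3.289 2.167
v 0.076 -3.749 2.576
v 0.311 -3.637 2.193
v 0.046 -3.352 1.941
v -0.541 -3.12 2.555
v -0.113 -3.58 2.964
v -0.181 -3.193 3.209
v -0.446 -2.908 2.957
v -0.335 -3.535 2.56
v 0.844 -2.581 -0.141
v 1.098 -2.913 0.233
v 0.35 -2.29 1.294
v 0.096 -1.959 0.921
v 1.277 -2.654 0.207
v 0.529 -2.031 1.268
v 1.319 -2.372 0.071
v 0.57 -1.75 1.132
v 1.209 -2.157 -0.132
v 0.461 -1.534 0.929
v 0.984 -2.077 -0.338
v 0.236 -1.454 0.723
v 0.715 -2.156 -0.481
v -0.033 -1.533 0.58
v 0.486 -2.371 -0.516
v -0.262 -1.748 0.545
v 0.371 -2.652 -0.432
v -0.377 -2.03 0.629
v 0.407 -2.911 -0.255
v -0.342 -2.289 0.806
v 0.581 -3.066 -0.042
v -0.168 -2.443 1.019
v 0.838 -3.066 0.14
v 0.09 -2.443 1.201
f 2 1 4
f 2 4 3
f 4 1 5
f 4 5 3
f 5 1 6
f 5 6 3
f 6 1 7
f 6 7 3
f 7 1 8
f 7 8 3
f 8 1 9
f 8 9 3
f 9 1 10
f 9 10 3
f 10 1 11
f 10 11 3
f 11 1 2
f 11 2 3
f 13 12 15
f 13 15 14
f 15 12 16
f 15 16 14
f 16 12 17
f 16 17 14
f 17 12 18
f 17 18 14
f 18 12 19
f 18 19 14
f 19 12 20
f 19 20 14
f 20 12 21
f 20 21 14
f 21 12 22
f 21 22 14
f 22 12 13
f 22 13 14
f 23 60 39
f 60 34 63
f 39 63 28
f 60 63 39
f 23 39 35
f 39 28 40
f 35 40 24
f 39 40 35
f 23 35 44
f 35 24 45
f 44 45 30
f 35 45 44
f 23 44 56
f 44 30 59
f 56 59 33
f 44 59 56
f 23 56 60
f 56 33 64
f 60 64 34
f 56 64 60
f 24 40 51
f 40 28 54
f 51 54 32
f 40 54 51
f 28 63 41
f 63 34 62
f 41 62 27
f 63 62 41
f 34 64 61
f 64 33 57
f 61 57 25
f 64 57 61
f 33 59 58
f 59 30 46
f 58 46 29
f 59 46 58
f 30 45 50
f 45 24 47
f 50 47 31
f 45 47 50
f 26 52 38
f 52 32 53
f 38 53 27
f 52 53 38
f 26 38 36
f 38 27 37
f 36 37 25
f 38 37 36
f 26 36 43
f 36 25 42
f 43 42 29
f 36 42 43
f 26 43 48
f 43 29 49
f 48 49 31
f 43 49 48
f 26 48 52
f 48 31 55
f 52 55 32
f 48 55 52
f 27 53 41
f 53 32 54
f 41 54 28
f 53 54 41
f 25 37 61
f 37 27 62
f 61 62 34
f 37 62 61
f 29 42 58
f 42 25 57
f 58 57 33
f 42 57 58
f 31 49 50
f 49 29 46
f 50 46 30
f 49 46 50
f 32 55 51
f 55 31 47
f 51 47 24
f 55 47 51
f 66 65 69
f 66 69 67
f 67 69 70
f 67 70 68
f 69 65 71
f 69 71 70
f 70 71 72
f 70 72 68
f 71 65 73
f 71 73 72
f 72 73 74
f 72 74 68
f 73 65 75
f 73 75 74
f 74 75 76
f 74 76 68
f 75 65 77
f 75 77 76
f 76 77 78
f 76 78 68
f 77 65 79
f 77 79 78
f 78 79 80
f 78 80 68
f 79 65 81
f 79 81 80
f 80 81 82
f 80 82 68
f 81 65 83
f 81 83 82
f 82 83 84
f 82 84 68
f 83 65 85
f 83 85 84
f 84 85 86
f 84 86 68
f 85 65 87
f 85 87 86
f 86 87 88
f 86 88 68
f 87 65 66
f 87 66 88
f 88 66 67
f 88 67 68



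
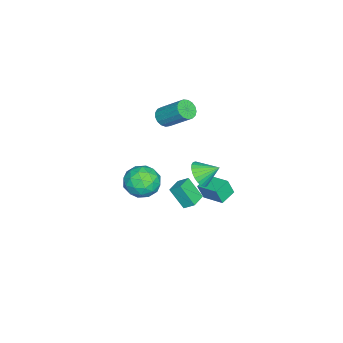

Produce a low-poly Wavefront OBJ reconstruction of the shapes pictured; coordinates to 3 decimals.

v -3.798 -0.519 -4.163
v -4.024 -1.46 -2.915
v -3.742 0.153 -3.646
v -3.968 -0.788 -2.398
v -2.712 -0.672 -4.082
v -2.938 -1.613 -2.834
v -2.656 0 -3.565
v -2.882 -0.941 -2.317
v -0.891 1.74 0.102
v -0.775 1.402 1.079
v -0.293 2.998 0.466
v -0.177 2.66 1.443
v 0.057 1.36 -0.143
v 0.173 1.022 0.834
v 0.655 2.618 0.221
v 0.771 2.28 1.198
v -3.334 -2.019 3.295
v -3.09 -1.619 2.788
v -2.722 -0.182 4.099
v -2.966 -0.581 4.605
v -3.412 -1.546 2.798
v -3.044 -0.109 4.109
v -3.716 -1.581 2.922
v -3.348 -0.144 4.233
v -3.933 -1.717 3.132
v -3.564 -0.279 4.442
v -4.012 -1.921 3.378
v -3.644 -0.484 4.689
v -3.936 -2.148 3.606
v -3.568 -0.711 4.917
v -3.722 -2.346 3.762
v -3.354 -0.908 5.073
v -3.42 -2.468 3.811
v -3.051 -1.031 5.122
v -3.097 -2.488 3.742
v -2.729 -1.05 5.053
v -2.829 -2.4 3.57
v -2.461 -0.962 4.881
v -2.677 -2.224 3.335
v -2.308 -0.787 4.646
v -2.675 -2.002 3.091
v -2.307 -0.565 4.402
v -2.824 -1.784 2.893
v -2.456 -0.346 4.204
v 0.31 1.219 2.06
v 1.099 1.527 1.821
v 0.11 2.261 2.74
v 0.9 1.652 1.571
v 0.611 1.711 1.395
v 0.276 1.695 1.321
v -0.053 1.606 1.359
v -0.328 1.459 1.504
v -0.505 1.275 1.733
v -0.558 1.083 2.013
v -0.479 0.911 2.299
v -0.279 0.786 2.549
v 0.01 0.727 2.725
v 0.344 0.743 2.8
v 0.674 0.832 2.762
v 0.948 0.979 2.617
v 1.125 1.163 2.387
v 1.178 1.355 2.108
v -4.499 -3.56 -2.44
v -3.77 -2.613 -2.533
v -3.53 -4.447 -3.867
v -2.801 -3.5 -3.96
v -2.752 -4.2 -2.988
v -3.351 -3.652 -2.107
v -3.949 -3.408 -4.293
v -4.548 -2.86 -3.412
v -3.43 -2.519 -3.679
v -2.691 -3.008 -2.872
v -4.609 -4.052 -3.528
v -3.87 -4.541 -2.721
v -4.22 -3.009 -2.361
v -3.08 -4.051 -4.039
v -3.052 -4.463 -3.468
v -2.623 -3.906 -3.522
v -3.973 -3.62 -2.111
v -3.545 -3.063 -2.165
v -2.947 -3.995 -2.433
v -3.755 -3.997 -4.235
v -3.327 -3.44 -4.289
v -4.677 -3.154 -2.878
v -4.248 -2.597 -2.932
v -4.353 -3.065 -3.967
v -3.592 -2.397 -3.09
v -3.022 -2.918 -3.928
v -3.696 -2.864 -4.124
v -4.049 -2.542 -3.606
v -3.157 -2.685 -2.616
v -2.587 -3.206 -3.454
v -2.558 -3.617 -2.883
v -2.911 -3.295 -2.365
v -2.957 -2.629 -3.289
v -4.713 -3.854 -2.946
v -4.143 -4.375 -3.784
v -4.389 -3.765 -4.035
v -4.742 -3.443 -3.517
v -4.278 -4.142 -2.472
v -3.708 -4.663 -3.31
v -3.251 -4.518 -2.794
v -3.604 -4.196 -2.276
v -4.343 -4.431 -3.111
f 2 4 1
f 5 2 1
f 1 4 3
f 3 5 1
f 2 8 4
f 6 2 5
f 6 8 2
f 4 8 3
f 7 5 3
f 3 8 7
f 7 6 5
f 8 6 7
f 10 12 9
f 13 10 9
f 9 12 11
f 11 13 9
f 10 16 12
f 14 10 13
f 14 16 10
f 12 16 11
f 15 13 11
f 11 16 15
f 15 14 13
f 16 14 15
f 18 17 21
f 18 21 19
f 19 21 22
f 19 22 20
f 21 17 23
f 21 23 22
f 22 23 24
f 22 24 20
f 23 17 25
f 23 25 24
f 24 25 26
f 24 26 20
f 25 17 27
f 25 27 26
f 26 27 28
f 26 28 20
f 27 17 29
f 27 29 28
f 28 29 30
f 28 30 20
f 29 17 31
f 29 31 30
f 30 31 32
f 30 32 20
f 31 17 33
f 31 33 32
f 32 33 34
f 32 34 20
f 33 17 35
f 33 35 34
f 34 35 36
f 34 36 20
f 35 17 37
f 35 37 36
f 36 37 38
f 36 38 20
f 37 17 39
f 37 39 38
f 38 39 40
f 38 40 20
f 39 17 41
f 39 41 40
f 40 41 42
f 40 42 20
f 41 17 43
f 41 43 42
f 42 43 44
f 42 44 20
f 43 17 18
f 43 18 44
f 44 18 19
f 44 19 20
f 46 45 48
f 46 48 47
f 48 45 49
f 48 49 47
f 49 45 50
f 49 50 47
f 50 45 51
f 50 51 47
f 51 45 52
f 51 52 47
f 52 45 53
f 52 53 47
f 53 45 54
f 53 54 47
f 54 45 55
f 54 55 47
f 55 45 56
f 55 56 47
f 56 45 57
f 56 57 47
f 57 45 58
f 57 58 47
f 58 45 59
f 58 59 47
f 59 45 60
f 59 60 47
f 60 45 61
f 60 61 47
f 61 45 62
f 61 62 47
f 62 45 46
f 62 46 47
f 63 100 79
f 100 74 103
f 79 103 68
f 100 103 79
f 63 79 75
f 79 68 80
f 75 80 64
f 79 80 75
f 63 75 84
f 75 64 85
f 84 85 70
f 75 85 84
f 63 84 96
f 84 70 99
f 96 99 73
f 84 99 96
f 63 96 100
f 96 73 104
f 100 104 74
f 96 104 100
f 64 80 91
f 80 68 94
f 91 94 72
f 80 94 91
f 68 103 81
f 103 74 102
f 81 102 67
f 103 102 81
f 74 104 101
f 104 73 97
f 101 97 65
f 104 97 101
f 73 99 98
f 99 70 86
f 98 86 69
f 99 86 98
f 70 85 90
f 85 64 87
f 90 87 71
f 85 87 90
f 66 92 78
f 92 72 93
f 78 93 67
f 92 93 78
f 66 78 76
f 78 67 77
f 76 77 65
f 78 77 76
f 66 76 83
f 76 65 82
f 83 82 69
f 76 82 83
f 66 83 88
f 83 69 89
f 88 89 71
f 83 89 88
f 66 88 92
f 88 71 95
f 92 95 72
f 88 95 92
f 67 93 81
f 93 72 94
f 81 94 68
f 93 94 81
f 65 77 101
f 77 67 102
f 101 102 74
f 77 102 101
f 69 82 98
f 82 65 97
f 98 97 73
f 82 97 98
f 71 89 90
f 89 69 86
f 90 86 70
f 89 86 90
f 72 95 91
f 95 71 87
f 91 87 64
f 95 87 91



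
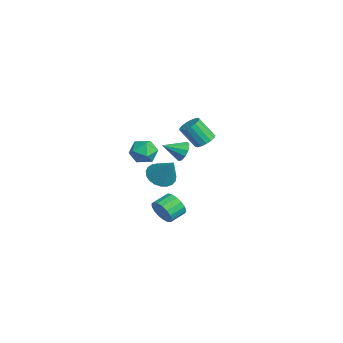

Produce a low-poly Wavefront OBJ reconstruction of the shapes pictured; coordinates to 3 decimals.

v -0.294 2.898 0.867
v 0.363 3.064 1.273
v -0.366 1.602 1.513
v -0.02 3.216 1.535
v -0.507 3.247 1.543
v -0.913 3.144 1.292
v -1.082 2.947 0.878
v -0.951 2.732 0.461
v -0.569 2.579 0.198
v -0.081 2.549 0.191
v 0.325 2.652 0.442
v 0.494 2.848 0.855
v -4.554 2.454 -3.555
v -3.93 3.048 -4.172
v -3.426 3.026 -1.865
v -4.245 3.334 -4.059
v -4.614 3.468 -3.858
v -4.972 3.427 -3.604
v -5.258 3.218 -3.343
v -5.422 2.877 -3.117
v -5.437 2.462 -2.968
v -5.298 2.047 -2.92
v -5.031 1.701 -2.981
v -4.682 1.486 -3.142
v -4.31 1.439 -3.374
v -3.981 1.567 -3.638
v -3.75 1.848 -3.887
v -3.659 2.235 -4.078
v -3.722 2.659 -4.179
v -0.567 4.352 1.466
v -0.15 4.819 1.898
v -0.557 3.914 3.266
v -0.973 3.448 2.834
v -0.481 4.97 1.9
v -0.888 4.065 3.268
v -0.831 4.98 1.803
v -1.238 4.075 3.171
v -1.121 4.847 1.628
v -1.528 3.942 2.996
v -1.284 4.6 1.416
v -1.69 3.695 2.784
v -1.282 4.296 1.216
v -1.689 3.391 2.584
v -1.117 4.005 1.073
v -1.523 3.1 2.441
v -0.825 3.794 1.02
v -1.232 2.889 2.388
v -0.474 3.711 1.069
v -0.881 2.806 2.437
v -0.145 3.775 1.209
v -0.552 2.87 2.577
v 0.088 3.971 1.408
v -0.319 3.066 2.776
v 0.171 4.254 1.62
v -0.236 3.349 2.988
v 0.085 4.56 1.797
v -0.322 3.655 3.165
v -2.946 0.753 0.121
v -2.487 1.332 0.809
v -1.493 0.228 -0.409
v -1.034 0.807 0.279
v -1.567 0.003 0.572
v -2.466 0.327 0.9
v -1.514 1.233 -0.5
v -2.413 1.557 -0.172
v -1.602 1.629 0.425
v -1.635 0.868 1.087
v -2.345 0.692 -0.687
v -2.378 -0.069 -0.025
v 4.031 0.583 -1.703
v 4.485 0.532 -0.928
v 4.004 1.506 -0.582
v 3.549 1.557 -1.357
v 4.748 0.754 -1.187
v 4.267 1.728 -0.841
v 4.846 0.937 -1.564
v 4.365 1.911 -1.218
v 4.758 1.039 -1.973
v 4.277 2.013 -1.627
v 4.503 1.036 -2.321
v 4.022 2.01 -1.974
v 4.14 0.93 -2.526
v 3.659 1.904 -2.18
v 3.752 0.744 -2.544
v 3.27 1.718 -2.197
v 3.427 0.521 -2.368
v 2.946 1.495 -2.022
v 3.241 0.313 -2.04
v 2.76 1.287 -1.694
v 3.236 0.166 -1.635
v 2.755 1.14 -1.289
v 3.413 0.115 -1.246
v 2.931 1.089 -0.9
v 3.731 0.171 -0.961
v 3.25 1.145 -0.615
v 4.118 0.322 -0.846
v 3.637 1.295 -0.5
f 2 1 4
f 2 4 3
f 4 1 5
f 4 5 3
f 5 1 6
f 5 6 3
f 6 1 7
f 6 7 3
f 7 1 8
f 7 8 3
f 8 1 9
f 8 9 3
f 9 1 10
f 9 10 3
f 10 1 11
f 10 11 3
f 11 1 12
f 11 12 3
f 12 1 2
f 12 2 3
f 14 13 16
f 14 16 15
f 16 13 17
f 16 17 15
f 17 13 18
f 17 18 15
f 18 13 19
f 18 19 15
f 19 13 20
f 19 20 15
f 20 13 21
f 20 21 15
f 21 13 22
f 21 22 15
f 22 13 23
f 22 23 15
f 23 13 24
f 23 24 15
f 24 13 25
f 24 25 15
f 25 13 26
f 25 26 15
f 26 13 27
f 26 27 15
f 27 13 28
f 27 28 15
f 28 13 29
f 28 29 15
f 29 13 14
f 29 14 15
f 31 30 34
f 31 34 32
f 32 34 35
f 32 35 33
f 34 30 36
f 34 36 35
f 35 36 37
f 35 37 33
f 36 30 38
f 36 38 37
f 37 38 39
f 37 39 33
f 38 30 40
f 38 40 39
f 39 40 41
f 39 41 33
f 40 30 42
f 40 42 41
f 41 42 43
f 41 43 33
f 42 30 44
f 42 44 43
f 43 44 45
f 43 45 33
f 44 30 46
f 44 46 45
f 45 46 47
f 45 47 33
f 46 30 48
f 46 48 47
f 47 48 49
f 47 49 33
f 48 30 50
f 48 50 49
f 49 50 51
f 49 51 33
f 50 30 52
f 50 52 51
f 51 52 53
f 51 53 33
f 52 30 54
f 52 54 53
f 53 54 55
f 53 55 33
f 54 30 56
f 54 56 55
f 55 56 57
f 55 57 33
f 56 30 31
f 56 31 57
f 57 31 32
f 57 32 33
f 58 69 63
f 58 63 59
f 58 59 65
f 58 65 68
f 58 68 69
f 59 63 67
f 63 69 62
f 69 68 60
f 68 65 64
f 65 59 66
f 61 67 62
f 61 62 60
f 61 60 64
f 61 64 66
f 61 66 67
f 62 67 63
f 60 62 69
f 64 60 68
f 66 64 65
f 67 66 59
f 71 70 74
f 71 74 72
f 72 74 75
f 72 75 73
f 74 70 76
f 74 76 75
f 75 76 77
f 75 77 73
f 76 70 78
f 76 78 77
f 77 78 79
f 77 79 73
f 78 70 80
f 78 80 79
f 79 80 81
f 79 81 73
f 80 70 82
f 80 82 81
f 81 82 83
f 81 83 73
f 82 70 84
f 82 84 83
f 83 84 85
f 83 85 73
f 84 70 86
f 84 86 85
f 85 86 87
f 85 87 73
f 86 70 88
f 86 88 87
f 87 88 89
f 87 89 73
f 88 70 90
f 88 90 89
f 89 90 91
f 89 91 73
f 90 70 92
f 90 92 91
f 91 92 93
f 91 93 73
f 92 70 94
f 92 94 93
f 93 94 95
f 93 95 73
f 94 70 96
f 94 96 95
f 95 96 97
f 95 97 73
f 96 70 71
f 96 71 97
f 97 71 72
f 97 72 73



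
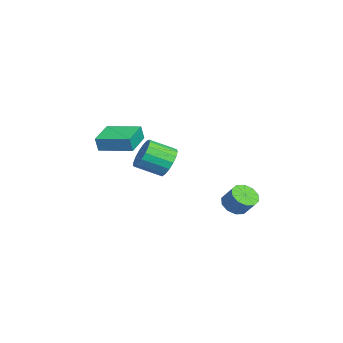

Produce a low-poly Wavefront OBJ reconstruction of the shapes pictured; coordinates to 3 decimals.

v 3.718 -0.3 2.019
v 4.298 0.14 2.762
v 4.462 -1.36 3.523
v 3.882 -1.8 2.781
v 3.834 0.178 2.936
v 3.997 -1.322 3.697
v 3.342 0.106 2.9
v 3.506 -1.394 3.661
v 2.937 -0.059 2.662
v 3.101 -1.559 3.424
v 2.711 -0.279 2.277
v 2.875 -1.779 3.039
v 2.715 -0.504 1.833
v 2.879 -2.004 2.595
v 2.95 -0.682 1.432
v 3.113 -2.182 2.193
v 3.36 -0.773 1.165
v 3.524 -2.273 1.926
v 3.852 -0.755 1.094
v 4.016 -2.255 1.855
v 4.314 -0.633 1.235
v 4.478 -2.133 1.996
v 4.639 -0.435 1.555
v 4.803 -1.935 2.317
v 4.753 -0.206 1.982
v 4.917 -1.706 2.744
v 4.63 0.002 2.418
v 4.794 -1.498 3.179
v -1.47 -4.097 1.716
v -1.349 -4.265 2.674
v -0.859 -2.065 1.996
v -0.738 -2.234 2.953
v 0.298 -4.586 1.407
v 0.419 -4.755 2.364
v 0.909 -2.555 1.686
v 1.03 -2.723 2.644
v 2.87 3.302 -1.44
v 3.621 3.384 -1.891
v 4.121 3.979 -0.951
v 3.37 3.898 -0.5
v 3.312 3.817 -2.001
v 3.811 4.413 -1.061
v 2.833 4.054 -1.897
v 3.333 4.649 -0.956
v 2.369 4.003 -1.618
v 2.869 4.599 -0.678
v 2.096 3.685 -1.271
v 2.596 4.281 -0.331
v 2.119 3.221 -0.989
v 2.619 3.816 -0.049
v 2.429 2.787 -0.879
v 2.928 3.383 0.061
v 2.907 2.551 -0.984
v 3.407 3.146 -0.043
v 3.371 2.601 -1.262
v 3.871 3.197 -0.322
v 3.644 2.919 -1.609
v 4.144 3.515 -0.669
f 2 1 5
f 2 5 3
f 3 5 6
f 3 6 4
f 5 1 7
f 5 7 6
f 6 7 8
f 6 8 4
f 7 1 9
f 7 9 8
f 8 9 10
f 8 10 4
f 9 1 11
f 9 11 10
f 10 11 12
f 10 12 4
f 11 1 13
f 11 13 12
f 12 13 14
f 12 14 4
f 13 1 15
f 13 15 14
f 14 15 16
f 14 16 4
f 15 1 17
f 15 17 16
f 16 17 18
f 16 18 4
f 17 1 19
f 17 19 18
f 18 19 20
f 18 20 4
f 19 1 21
f 19 21 20
f 20 21 22
f 20 22 4
f 21 1 23
f 21 23 22
f 22 23 24
f 22 24 4
f 23 1 25
f 23 25 24
f 24 25 26
f 24 26 4
f 25 1 27
f 25 27 26
f 26 27 28
f 26 28 4
f 27 1 2
f 27 2 28
f 28 2 3
f 28 3 4
f 30 32 29
f 33 30 29
f 29 32 31
f 31 33 29
f 30 36 32
f 34 30 33
f 34 36 30
f 32 36 31
f 35 33 31
f 31 36 35
f 35 34 33
f 36 34 35
f 38 37 41
f 38 41 39
f 39 41 42
f 39 42 40
f 41 37 43
f 41 43 42
f 42 43 44
f 42 44 40
f 43 37 45
f 43 45 44
f 44 45 46
f 44 46 40
f 45 37 47
f 45 47 46
f 46 47 48
f 46 48 40
f 47 37 49
f 47 49 48
f 48 49 50
f 48 50 40
f 49 37 51
f 49 51 50
f 50 51 52
f 50 52 40
f 51 37 53
f 51 53 52
f 52 53 54
f 52 54 40
f 53 37 55
f 53 55 54
f 54 55 56
f 54 56 40
f 55 37 57
f 55 57 56
f 56 57 58
f 56 58 40
f 57 37 38
f 57 38 58
f 58 38 39
f 58 39 40



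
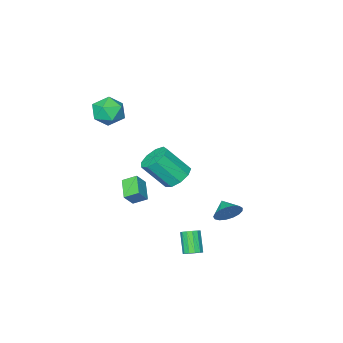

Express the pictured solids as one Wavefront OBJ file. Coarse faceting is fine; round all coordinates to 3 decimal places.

v 1.714 0.511 0.215
v 2.483 0.38 -0.344
v 3.455 -0.523 1.205
v 2.686 -0.391 1.765
v 2.526 0.958 -0.035
v 3.499 0.055 1.515
v 2.189 1.326 0.392
v 3.162 0.424 1.941
v 1.63 1.314 0.736
v 2.603 0.411 2.285
v 1.11 0.926 0.836
v 2.082 0.023 2.385
v 0.872 0.344 0.646
v 1.845 -0.559 2.195
v 1.028 -0.16 0.254
v 2.001 -1.063 1.804
v 1.505 -0.349 -0.155
v 2.478 -1.252 1.394
v 2.08 -0.136 -0.392
v 3.052 -1.039 1.158
v 3.498 -2.977 3.829
v 4.048 -3.905 3.736
v 2.052 -3.875 4.244
v 2.602 -4.803 4.151
v 2.82 -4.124 4.966
v 3.713 -3.569 4.71
v 2.387 -4.211 3.27
v 3.28 -3.656 3.014
v 3.361 -4.668 3.391
v 3.629 -4.614 4.439
v 2.471 -3.166 3.541
v 2.739 -3.112 4.589
v -1.177 1.477 -3.557
v -0.507 1.532 -2.974
v -1.483 0.583 -3.123
v -0.828 1.735 -2.78
v -1.228 1.879 -2.765
v -1.617 1.931 -2.931
v -1.905 1.88 -3.24
v -2.026 1.736 -3.622
v -1.953 1.532 -3.99
v -1.702 1.316 -4.258
v -1.331 1.137 -4.365
v -0.924 1.036 -4.288
v -0.576 1.036 -4.043
v -0.365 1.137 -3.686
v -0.34 1.316 -3.301
v 3.16 3.524 -3.79
v 3.597 3.707 -3.491
v 3.136 2.939 -2.35
v 2.7 2.756 -2.65
v 3.364 3.915 -3.445
v 2.903 3.147 -2.304
v 3.067 3.999 -3.509
v 2.606 3.231 -2.368
v 2.799 3.932 -3.662
v 2.338 3.164 -2.521
v 2.646 3.735 -3.856
v 2.185 2.968 -2.715
v 2.656 3.472 -4.029
v 2.196 2.704 -2.888
v 2.827 3.225 -4.126
v 2.366 2.457 -2.986
v 3.103 3.073 -4.117
v 2.642 2.305 -2.976
v 3.398 3.064 -4.004
v 2.937 2.296 -2.863
v 3.617 3.201 -3.823
v 3.156 2.433 -2.683
v 3.691 3.441 -3.632
v 3.23 2.673 -2.491
v 3.471 -2.238 -0.712
v 2.91 -1.614 -0.269
v 2.83 -2.253 -1.504
v 2.268 -1.629 -1.061
v 4.172 -1.191 -1.299
v 3.61 -0.567 -0.856
v 3.53 -1.206 -2.091
v 2.969 -0.582 -1.648
f 2 1 5
f 2 5 3
f 3 5 6
f 3 6 4
f 5 1 7
f 5 7 6
f 6 7 8
f 6 8 4
f 7 1 9
f 7 9 8
f 8 9 10
f 8 10 4
f 9 1 11
f 9 11 10
f 10 11 12
f 10 12 4
f 11 1 13
f 11 13 12
f 12 13 14
f 12 14 4
f 13 1 15
f 13 15 14
f 14 15 16
f 14 16 4
f 15 1 17
f 15 17 16
f 16 17 18
f 16 18 4
f 17 1 19
f 17 19 18
f 18 19 20
f 18 20 4
f 19 1 2
f 19 2 20
f 20 2 3
f 20 3 4
f 21 32 26
f 21 26 22
f 21 22 28
f 21 28 31
f 21 31 32
f 22 26 30
f 26 32 25
f 32 31 23
f 31 28 27
f 28 22 29
f 24 30 25
f 24 25 23
f 24 23 27
f 24 27 29
f 24 29 30
f 25 30 26
f 23 25 32
f 27 23 31
f 29 27 28
f 30 29 22
f 34 33 36
f 34 36 35
f 36 33 37
f 36 37 35
f 37 33 38
f 37 38 35
f 38 33 39
f 38 39 35
f 39 33 40
f 39 40 35
f 40 33 41
f 40 41 35
f 41 33 42
f 41 42 35
f 42 33 43
f 42 43 35
f 43 33 44
f 43 44 35
f 44 33 45
f 44 45 35
f 45 33 46
f 45 46 35
f 46 33 47
f 46 47 35
f 47 33 34
f 47 34 35
f 49 48 52
f 49 52 50
f 50 52 53
f 50 53 51
f 52 48 54
f 52 54 53
f 53 54 55
f 53 55 51
f 54 48 56
f 54 56 55
f 55 56 57
f 55 57 51
f 56 48 58
f 56 58 57
f 57 58 59
f 57 59 51
f 58 48 60
f 58 60 59
f 59 60 61
f 59 61 51
f 60 48 62
f 60 62 61
f 61 62 63
f 61 63 51
f 62 48 64
f 62 64 63
f 63 64 65
f 63 65 51
f 64 48 66
f 64 66 65
f 65 66 67
f 65 67 51
f 66 48 68
f 66 68 67
f 67 68 69
f 67 69 51
f 68 48 70
f 68 70 69
f 69 70 71
f 69 71 51
f 70 48 49
f 70 49 71
f 71 49 50
f 71 50 51
f 73 75 72
f 76 73 72
f 72 75 74
f 74 76 72
f 73 79 75
f 77 73 76
f 77 79 73
f 75 79 74
f 78 76 74
f 74 79 78
f 78 77 76
f 79 77 78



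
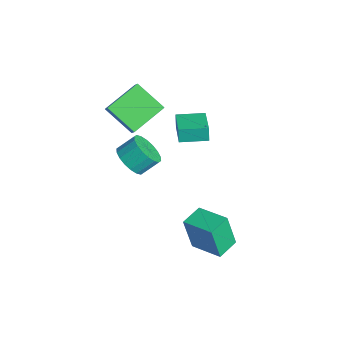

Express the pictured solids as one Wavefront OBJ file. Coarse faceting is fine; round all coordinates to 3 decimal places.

v 2.891 0.353 -4.641
v 2.704 -0.054 -2.713
v 4.359 1.3 -4.299
v 4.171 0.894 -2.37
v 3.589 -0.674 -4.79
v 3.401 -1.08 -2.861
v 5.056 0.274 -4.447
v 4.869 -0.133 -2.519
v -2.932 0.497 -1.583
v -3.122 0.532 -0.756
v -2.61 1.982 -1.573
v -2.8 2.017 -0.745
v -1.22 0.123 -1.175
v -1.41 0.158 -0.347
v -0.898 1.608 -1.164
v -1.088 1.643 -0.337
v -0.983 -2.371 0.51
v -2.183 -3.381 1.618
v -1.742 -0.62 1.286
v -2.942 -1.63 2.393
v -0.398 -2.39 1.127
v -1.598 -3.4 2.234
v -1.157 -0.639 1.902
v -2.357 -1.649 3.01
v -1.997 -2.213 -2.779
v -1.044 -2.448 -2.542
v -1.01 -1.523 -1.763
v -1.963 -1.287 -2.001
v -0.994 -2.161 -2.885
v -0.96 -1.236 -2.106
v -1.143 -1.885 -3.207
v -1.108 -0.96 -2.428
v -1.461 -1.673 -3.444
v -1.426 -0.748 -2.665
v -1.885 -1.569 -3.549
v -1.85 -0.643 -2.771
v -2.331 -1.592 -3.502
v -2.297 -0.666 -2.724
v -2.712 -1.737 -3.312
v -2.677 -0.812 -2.533
v -2.95 -1.977 -3.017
v -2.916 -1.052 -2.238
v -3 -2.264 -2.674
v -2.966 -1.339 -1.895
v -2.852 -2.54 -2.352
v -2.817 -1.615 -1.573
v -2.534 -2.752 -2.115
v -2.499 -1.827 -1.336
v -2.11 -2.857 -2.009
v -2.075 -1.931 -1.231
v -1.663 -2.834 -2.056
v -1.629 -1.908 -1.278
v -1.283 -2.688 -2.247
v -1.248 -1.763 -1.468
f 2 4 1
f 5 2 1
f 1 4 3
f 3 5 1
f 2 8 4
f 6 2 5
f 6 8 2
f 4 8 3
f 7 5 3
f 3 8 7
f 7 6 5
f 8 6 7
f 10 12 9
f 13 10 9
f 9 12 11
f 11 13 9
f 10 16 12
f 14 10 13
f 14 16 10
f 12 16 11
f 15 13 11
f 11 16 15
f 15 14 13
f 16 14 15
f 18 20 17
f 21 18 17
f 17 20 19
f 19 21 17
f 18 24 20
f 22 18 21
f 22 24 18
f 20 24 19
f 23 21 19
f 19 24 23
f 23 22 21
f 24 22 23
f 26 25 29
f 26 29 27
f 27 29 30
f 27 30 28
f 29 25 31
f 29 31 30
f 30 31 32
f 30 32 28
f 31 25 33
f 31 33 32
f 32 33 34
f 32 34 28
f 33 25 35
f 33 35 34
f 34 35 36
f 34 36 28
f 35 25 37
f 35 37 36
f 36 37 38
f 36 38 28
f 37 25 39
f 37 39 38
f 38 39 40
f 38 40 28
f 39 25 41
f 39 41 40
f 40 41 42
f 40 42 28
f 41 25 43
f 41 43 42
f 42 43 44
f 42 44 28
f 43 25 45
f 43 45 44
f 44 45 46
f 44 46 28
f 45 25 47
f 45 47 46
f 46 47 48
f 46 48 28
f 47 25 49
f 47 49 48
f 48 49 50
f 48 50 28
f 49 25 51
f 49 51 50
f 50 51 52
f 50 52 28
f 51 25 53
f 51 53 52
f 52 53 54
f 52 54 28
f 53 25 26
f 53 26 54
f 54 26 27
f 54 27 28



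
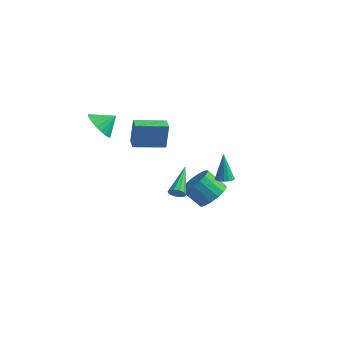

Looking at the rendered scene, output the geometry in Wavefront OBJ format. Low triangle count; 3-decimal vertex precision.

v 1.784 -1.461 -0.762
v 2.079 -1.585 -0.366
v 1.076 0.181 0.282
v 2.245 -1.394 -0.554
v 2.234 -1.229 -0.822
v 2.051 -1.152 -1.067
v 1.766 -1.193 -1.196
v 1.488 -1.336 -1.158
v 1.323 -1.527 -0.97
v 1.333 -1.693 -0.702
v 1.516 -1.77 -0.457
v 1.801 -1.729 -0.329
v -3.755 1.561 -0.621
v -3.663 1.72 1.049
v -4.418 2.169 -0.643
v -4.326 2.328 1.027
v -2.454 2.972 -0.827
v -2.362 3.131 0.843
v -3.117 3.58 -0.849
v -3.025 3.739 0.821
v 3.773 0.152 0.36
v 4.304 0.161 0.454
v 3.467 0.428 2.06
v 4.246 0.407 0.403
v 4.08 0.596 0.343
v 3.843 0.682 0.286
v 3.59 0.648 0.246
v 3.379 0.499 0.233
v 3.258 0.271 0.248
v 3.255 0.016 0.289
v 3.37 -0.208 0.346
v 3.578 -0.349 0.406
v 3.83 -0.376 0.455
v 4.069 -0.282 0.483
v 4.24 -0.088 0.482
v 0.761 3.178 -3.768
v 1.381 3.589 -3.042
v 0.36 3.194 -1.945
v -0.261 2.782 -2.672
v 1.089 3.968 -3.178
v 0.068 3.573 -2.081
v 0.722 4.166 -3.449
v -0.3 3.771 -2.352
v 0.363 4.138 -3.793
v -0.658 3.743 -2.696
v 0.096 3.89 -4.131
v -0.926 3.495 -3.035
v -0.019 3.478 -4.387
v -1.041 3.083 -3.29
v 0.044 2.998 -4.5
v -0.977 2.603 -3.404
v 0.272 2.559 -4.447
v -0.749 2.164 -3.35
v 0.612 2.261 -4.237
v -0.41 1.866 -3.14
v 0.986 2.174 -3.92
v -0.036 1.779 -2.824
v 1.308 2.316 -3.569
v 0.287 1.921 -2.472
v 1.505 2.656 -3.263
v 0.484 2.261 -2.166
v 1.532 3.115 -3.073
v 0.51 2.72 -1.976
v -4.128 -0.876 2.107
v -3.723 -0.449 1.286
v -3.532 -0.124 2.793
v -4.071 -0.221 1.34
v -4.43 -0.106 1.526
v -4.736 -0.125 1.813
v -4.938 -0.273 2.15
v -4.999 -0.525 2.48
v -4.91 -0.839 2.746
v -4.686 -1.158 2.9
v -4.365 -1.429 2.918
v -4.004 -1.604 2.795
v -3.664 -1.653 2.554
v -3.404 -1.568 2.235
v -3.27 -1.363 1.894
v -3.284 -1.074 1.589
v -3.444 -0.75 1.375
f 2 1 4
f 2 4 3
f 4 1 5
f 4 5 3
f 5 1 6
f 5 6 3
f 6 1 7
f 6 7 3
f 7 1 8
f 7 8 3
f 8 1 9
f 8 9 3
f 9 1 10
f 9 10 3
f 10 1 11
f 10 11 3
f 11 1 12
f 11 12 3
f 12 1 2
f 12 2 3
f 14 16 13
f 17 14 13
f 13 16 15
f 15 17 13
f 14 20 16
f 18 14 17
f 18 20 14
f 16 20 15
f 19 17 15
f 15 20 19
f 19 18 17
f 20 18 19
f 22 21 24
f 22 24 23
f 24 21 25
f 24 25 23
f 25 21 26
f 25 26 23
f 26 21 27
f 26 27 23
f 27 21 28
f 27 28 23
f 28 21 29
f 28 29 23
f 29 21 30
f 29 30 23
f 30 21 31
f 30 31 23
f 31 21 32
f 31 32 23
f 32 21 33
f 32 33 23
f 33 21 34
f 33 34 23
f 34 21 35
f 34 35 23
f 35 21 22
f 35 22 23
f 37 36 40
f 37 40 38
f 38 40 41
f 38 41 39
f 40 36 42
f 40 42 41
f 41 42 43
f 41 43 39
f 42 36 44
f 42 44 43
f 43 44 45
f 43 45 39
f 44 36 46
f 44 46 45
f 45 46 47
f 45 47 39
f 46 36 48
f 46 48 47
f 47 48 49
f 47 49 39
f 48 36 50
f 48 50 49
f 49 50 51
f 49 51 39
f 50 36 52
f 50 52 51
f 51 52 53
f 51 53 39
f 52 36 54
f 52 54 53
f 53 54 55
f 53 55 39
f 54 36 56
f 54 56 55
f 55 56 57
f 55 57 39
f 56 36 58
f 56 58 57
f 57 58 59
f 57 59 39
f 58 36 60
f 58 60 59
f 59 60 61
f 59 61 39
f 60 36 62
f 60 62 61
f 61 62 63
f 61 63 39
f 62 36 37
f 62 37 63
f 63 37 38
f 63 38 39
f 65 64 67
f 65 67 66
f 67 64 68
f 67 68 66
f 68 64 69
f 68 69 66
f 69 64 70
f 69 70 66
f 70 64 71
f 70 71 66
f 71 64 72
f 71 72 66
f 72 64 73
f 72 73 66
f 73 64 74
f 73 74 66
f 74 64 75
f 74 75 66
f 75 64 76
f 75 76 66
f 76 64 77
f 76 77 66
f 77 64 78
f 77 78 66
f 78 64 79
f 78 79 66
f 79 64 80
f 79 80 66
f 80 64 65
f 80 65 66



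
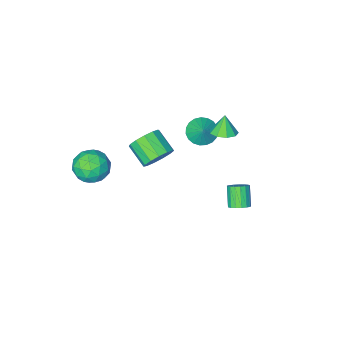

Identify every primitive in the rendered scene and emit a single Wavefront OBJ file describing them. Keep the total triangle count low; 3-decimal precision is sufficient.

v 4.202 -2.746 -0.451
v 4.788 -3.751 -0.689
v 2.692 -3.389 -1.451
v 3.278 -4.394 -1.689
v 2.914 -4.167 -0.581
v 3.848 -3.77 0.037
v 3.632 -3.37 -2.177
v 4.566 -2.973 -1.559
v 4.436 -4.137 -1.756
v 3.993 -4.63 -0.77
v 3.487 -2.51 -1.37
v 3.044 -3.003 -0.384
v 4.628 -3.192 -0.482
v 2.852 -3.948 -1.658
v 2.639 -3.815 -1.007
v 2.983 -4.406 -1.147
v 4.075 -3.203 -0.055
v 4.42 -3.794 -0.195
v 3.318 -4.038 -0.132
v 3.06 -3.346 -1.945
v 3.405 -3.937 -2.085
v 4.497 -2.734 -0.993
v 4.841 -3.325 -1.133
v 4.162 -3.102 -2.008
v 4.765 -4.01 -1.249
v 3.878 -4.388 -1.837
v 4.086 -3.786 -2.124
v 4.634 -3.553 -1.76
v 4.505 -4.299 -0.67
v 3.617 -4.677 -1.258
v 3.403 -4.544 -0.606
v 3.952 -4.31 -0.243
v 4.298 -4.526 -1.297
v 3.863 -2.463 -0.882
v 2.975 -2.841 -1.47
v 3.528 -2.83 -1.897
v 4.077 -2.596 -1.534
v 3.602 -2.752 -0.303
v 2.715 -3.13 -0.891
v 2.846 -3.587 -0.38
v 3.394 -3.354 -0.016
v 3.182 -2.614 -0.843
v -3.746 -1.403 0.088
v -2.928 -1.583 0.236
v -4.034 -1.757 1.252
v -3.039 -1.03 0.377
v -3.48 -0.651 0.383
v -4.045 -0.625 0.25
v -4.471 -0.962 0.042
v -4.557 -1.506 -0.144
v -4.263 -2.002 -0.222
v -3.728 -2.218 -0.155
v -3.2 -2.052 0.026
v -1.577 3.685 -1.066
v -1.164 3.962 -0.663
v -1.591 3.152 0.329
v -2.003 2.875 -0.074
v -1.418 4.13 -0.634
v -1.845 3.32 0.358
v -1.709 4.197 -0.705
v -2.136 3.387 0.287
v -1.969 4.146 -0.859
v -2.396 3.336 0.134
v -2.14 3.99 -1.059
v -2.566 3.18 -0.067
v -2.181 3.763 -1.262
v -2.608 2.953 -0.27
v -2.084 3.519 -1.419
v -2.511 2.709 -0.427
v -1.871 3.313 -1.496
v -2.297 2.503 -0.504
v -1.59 3.192 -1.474
v -2.017 2.382 -0.482
v -1.306 3.184 -1.359
v -1.733 2.374 -0.367
v -1.085 3.291 -1.176
v -1.511 2.481 -0.184
v -0.976 3.488 -0.969
v -1.402 2.678 0.024
v -1.004 3.73 -0.783
v -1.431 2.92 0.209
v -3.503 -3.373 -1.513
v -3.012 -2.828 -2.131
v -3.117 -2.627 -0.547
v -3.368 -2.648 -2.127
v -3.748 -2.594 -2.017
v -4.085 -2.674 -1.82
v -4.322 -2.876 -1.569
v -4.418 -3.163 -1.309
v -4.355 -3.487 -1.084
v -4.145 -3.791 -0.933
v -3.824 -4.022 -0.882
v -3.447 -4.142 -0.941
v -3.081 -4.129 -1.098
v -2.787 -3.985 -1.327
v -2.617 -3.735 -1.588
v -2.601 -3.423 -1.836
v -2.74 -3.102 -2.028
v 0.826 -0.973 0.507
v 1.376 -1.339 -0.256
v 1.525 -2.713 0.51
v 0.974 -2.347 1.273
v 1.744 -1.098 0.105
v 1.892 -2.472 0.871
v 1.82 -0.817 0.594
v 1.968 -2.191 1.36
v 1.58 -0.586 1.056
v 1.729 -1.96 1.822
v 1.101 -0.477 1.343
v 1.249 -1.851 2.109
v 0.535 -0.526 1.365
v 0.683 -1.9 2.131
v 0.061 -0.717 1.114
v 0.209 -2.091 1.88
v -0.171 -0.989 0.671
v -0.022 -2.363 1.437
v -0.085 -1.256 0.176
v 0.063 -2.63 0.942
v 0.289 -1.433 -0.214
v 0.437 -2.807 0.552
v 0.834 -1.464 -0.376
v 0.982 -2.838 0.39
f 1 38 17
f 38 12 41
f 17 41 6
f 38 41 17
f 1 17 13
f 17 6 18
f 13 18 2
f 17 18 13
f 1 13 22
f 13 2 23
f 22 23 8
f 13 23 22
f 1 22 34
f 22 8 37
f 34 37 11
f 22 37 34
f 1 34 38
f 34 11 42
f 38 42 12
f 34 42 38
f 2 18 29
f 18 6 32
f 29 32 10
f 18 32 29
f 6 41 19
f 41 12 40
f 19 40 5
f 41 40 19
f 12 42 39
f 42 11 35
f 39 35 3
f 42 35 39
f 11 37 36
f 37 8 24
f 36 24 7
f 37 24 36
f 8 23 28
f 23 2 25
f 28 25 9
f 23 25 28
f 4 30 16
f 30 10 31
f 16 31 5
f 30 31 16
f 4 16 14
f 16 5 15
f 14 15 3
f 16 15 14
f 4 14 21
f 14 3 20
f 21 20 7
f 14 20 21
f 4 21 26
f 21 7 27
f 26 27 9
f 21 27 26
f 4 26 30
f 26 9 33
f 30 33 10
f 26 33 30
f 5 31 19
f 31 10 32
f 19 32 6
f 31 32 19
f 3 15 39
f 15 5 40
f 39 40 12
f 15 40 39
f 7 20 36
f 20 3 35
f 36 35 11
f 20 35 36
f 9 27 28
f 27 7 24
f 28 24 8
f 27 24 28
f 10 33 29
f 33 9 25
f 29 25 2
f 33 25 29
f 44 43 46
f 44 46 45
f 46 43 47
f 46 47 45
f 47 43 48
f 47 48 45
f 48 43 49
f 48 49 45
f 49 43 50
f 49 50 45
f 50 43 51
f 50 51 45
f 51 43 52
f 51 52 45
f 52 43 53
f 52 53 45
f 53 43 44
f 53 44 45
f 55 54 58
f 55 58 56
f 56 58 59
f 56 59 57
f 58 54 60
f 58 60 59
f 59 60 61
f 59 61 57
f 60 54 62
f 60 62 61
f 61 62 63
f 61 63 57
f 62 54 64
f 62 64 63
f 63 64 65
f 63 65 57
f 64 54 66
f 64 66 65
f 65 66 67
f 65 67 57
f 66 54 68
f 66 68 67
f 67 68 69
f 67 69 57
f 68 54 70
f 68 70 69
f 69 70 71
f 69 71 57
f 70 54 72
f 70 72 71
f 71 72 73
f 71 73 57
f 72 54 74
f 72 74 73
f 73 74 75
f 73 75 57
f 74 54 76
f 74 76 75
f 75 76 77
f 75 77 57
f 76 54 78
f 76 78 77
f 77 78 79
f 77 79 57
f 78 54 80
f 78 80 79
f 79 80 81
f 79 81 57
f 80 54 55
f 80 55 81
f 81 55 56
f 81 56 57
f 83 82 85
f 83 85 84
f 85 82 86
f 85 86 84
f 86 82 87
f 86 87 84
f 87 82 88
f 87 88 84
f 88 82 89
f 88 89 84
f 89 82 90
f 89 90 84
f 90 82 91
f 90 91 84
f 91 82 92
f 91 92 84
f 92 82 93
f 92 93 84
f 93 82 94
f 93 94 84
f 94 82 95
f 94 95 84
f 95 82 96
f 95 96 84
f 96 82 97
f 96 97 84
f 97 82 98
f 97 98 84
f 98 82 83
f 98 83 84
f 100 99 103
f 100 103 101
f 101 103 104
f 101 104 102
f 103 99 105
f 103 105 104
f 104 105 106
f 104 106 102
f 105 99 107
f 105 107 106
f 106 107 108
f 106 108 102
f 107 99 109
f 107 109 108
f 108 109 110
f 108 110 102
f 109 99 111
f 109 111 110
f 110 111 112
f 110 112 102
f 111 99 113
f 111 113 112
f 112 113 114
f 112 114 102
f 113 99 115
f 113 115 114
f 114 115 116
f 114 116 102
f 115 99 117
f 115 117 116
f 116 117 118
f 116 118 102
f 117 99 119
f 117 119 118
f 118 119 120
f 118 120 102
f 119 99 121
f 119 121 120
f 120 121 122
f 120 122 102
f 121 99 100
f 121 100 122
f 122 100 101
f 122 101 102



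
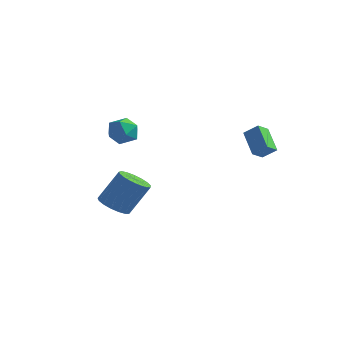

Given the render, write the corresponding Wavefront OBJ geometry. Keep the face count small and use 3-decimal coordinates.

v -1.341 -1.933 2.679
v -0.831 -2.029 3.47
v -0.509 -3.031 2.01
v 0.001 -3.127 2.801
v -0.906 -3.397 2.787
v -1.42 -2.719 3.201
v 0.08 -2.341 2.279
v -0.434 -1.663 2.693
v 0.047 -2.281 3.223
v -0.562 -2.934 3.537
v -0.778 -2.126 1.943
v -1.387 -2.779 2.257
v -2.835 -0.683 -3.802
v -2.037 -1.284 -3.838
v -1.286 -0.397 -1.994
v -2.085 0.203 -1.958
v -1.899 -0.896 -4.081
v -1.148 -0.009 -2.237
v -1.975 -0.458 -4.26
v -1.225 0.428 -2.416
v -2.249 -0.073 -4.334
v -1.498 0.814 -2.49
v -2.657 0.173 -4.287
v -1.906 1.06 -2.442
v -3.106 0.223 -4.128
v -2.355 1.109 -2.283
v -3.492 0.065 -3.895
v -2.742 0.951 -2.05
v -3.729 -0.265 -3.64
v -2.978 0.622 -1.795
v -3.76 -0.69 -3.423
v -3.01 0.197 -1.578
v -3.58 -1.114 -3.292
v -2.83 -0.227 -1.448
v -3.229 -1.439 -3.279
v -2.479 -0.552 -1.434
v -2.788 -1.591 -3.385
v -2.038 -0.704 -1.541
v -2.358 -1.535 -3.587
v -1.607 -0.648 -1.742
v 3.111 3.658 1.354
v 2.999 2.895 1.799
v 3.859 3.907 1.971
v 3.746 3.144 2.415
v 4.214 2.896 0.325
v 4.101 2.133 0.769
v 4.961 3.145 0.941
v 4.849 2.382 1.386
f 1 12 6
f 1 6 2
f 1 2 8
f 1 8 11
f 1 11 12
f 2 6 10
f 6 12 5
f 12 11 3
f 11 8 7
f 8 2 9
f 4 10 5
f 4 5 3
f 4 3 7
f 4 7 9
f 4 9 10
f 5 10 6
f 3 5 12
f 7 3 11
f 9 7 8
f 10 9 2
f 14 13 17
f 14 17 15
f 15 17 18
f 15 18 16
f 17 13 19
f 17 19 18
f 18 19 20
f 18 20 16
f 19 13 21
f 19 21 20
f 20 21 22
f 20 22 16
f 21 13 23
f 21 23 22
f 22 23 24
f 22 24 16
f 23 13 25
f 23 25 24
f 24 25 26
f 24 26 16
f 25 13 27
f 25 27 26
f 26 27 28
f 26 28 16
f 27 13 29
f 27 29 28
f 28 29 30
f 28 30 16
f 29 13 31
f 29 31 30
f 30 31 32
f 30 32 16
f 31 13 33
f 31 33 32
f 32 33 34
f 32 34 16
f 33 13 35
f 33 35 34
f 34 35 36
f 34 36 16
f 35 13 37
f 35 37 36
f 36 37 38
f 36 38 16
f 37 13 39
f 37 39 38
f 38 39 40
f 38 40 16
f 39 13 14
f 39 14 40
f 40 14 15
f 40 15 16
f 42 44 41
f 45 42 41
f 41 44 43
f 43 45 41
f 42 48 44
f 46 42 45
f 46 48 42
f 44 48 43
f 47 45 43
f 43 48 47
f 47 46 45
f 48 46 47



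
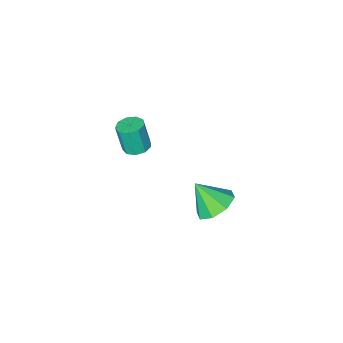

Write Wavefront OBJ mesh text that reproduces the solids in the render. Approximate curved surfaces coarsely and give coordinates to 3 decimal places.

v -1.42 -2.36 -3.13
v -0.816 -2.221 -3.161
v -0.677 -2.521 -1.822
v -1.28 -2.66 -1.79
v -1.04 -1.875 -3.061
v -0.9 -2.175 -1.721
v -1.441 -1.756 -2.992
v -1.301 -2.056 -1.652
v -1.832 -1.919 -2.988
v -1.693 -2.22 -1.648
v -2.03 -2.289 -3.05
v -1.891 -2.589 -1.711
v -1.943 -2.692 -3.15
v -1.804 -2.992 -1.81
v -1.611 -2.939 -3.24
v -1.471 -3.24 -1.9
v -1.189 -2.916 -3.278
v -1.05 -3.216 -1.939
v -0.875 -2.632 -3.247
v -0.736 -2.933 -1.908
v -1.814 2.766 -2.709
v -1.185 3.434 -2.558
v -1.306 2.034 -1.591
v -1.793 3.548 -2.207
v -2.414 3.205 -2.149
v -2.683 2.604 -2.42
v -2.444 2.098 -2.86
v -1.835 1.984 -3.212
v -1.215 2.328 -3.269
v -0.945 2.928 -2.998
f 2 1 5
f 2 5 3
f 3 5 6
f 3 6 4
f 5 1 7
f 5 7 6
f 6 7 8
f 6 8 4
f 7 1 9
f 7 9 8
f 8 9 10
f 8 10 4
f 9 1 11
f 9 11 10
f 10 11 12
f 10 12 4
f 11 1 13
f 11 13 12
f 12 13 14
f 12 14 4
f 13 1 15
f 13 15 14
f 14 15 16
f 14 16 4
f 15 1 17
f 15 17 16
f 16 17 18
f 16 18 4
f 17 1 19
f 17 19 18
f 18 19 20
f 18 20 4
f 19 1 2
f 19 2 20
f 20 2 3
f 20 3 4
f 22 21 24
f 22 24 23
f 24 21 25
f 24 25 23
f 25 21 26
f 25 26 23
f 26 21 27
f 26 27 23
f 27 21 28
f 27 28 23
f 28 21 29
f 28 29 23
f 29 21 30
f 29 30 23
f 30 21 22
f 30 22 23

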